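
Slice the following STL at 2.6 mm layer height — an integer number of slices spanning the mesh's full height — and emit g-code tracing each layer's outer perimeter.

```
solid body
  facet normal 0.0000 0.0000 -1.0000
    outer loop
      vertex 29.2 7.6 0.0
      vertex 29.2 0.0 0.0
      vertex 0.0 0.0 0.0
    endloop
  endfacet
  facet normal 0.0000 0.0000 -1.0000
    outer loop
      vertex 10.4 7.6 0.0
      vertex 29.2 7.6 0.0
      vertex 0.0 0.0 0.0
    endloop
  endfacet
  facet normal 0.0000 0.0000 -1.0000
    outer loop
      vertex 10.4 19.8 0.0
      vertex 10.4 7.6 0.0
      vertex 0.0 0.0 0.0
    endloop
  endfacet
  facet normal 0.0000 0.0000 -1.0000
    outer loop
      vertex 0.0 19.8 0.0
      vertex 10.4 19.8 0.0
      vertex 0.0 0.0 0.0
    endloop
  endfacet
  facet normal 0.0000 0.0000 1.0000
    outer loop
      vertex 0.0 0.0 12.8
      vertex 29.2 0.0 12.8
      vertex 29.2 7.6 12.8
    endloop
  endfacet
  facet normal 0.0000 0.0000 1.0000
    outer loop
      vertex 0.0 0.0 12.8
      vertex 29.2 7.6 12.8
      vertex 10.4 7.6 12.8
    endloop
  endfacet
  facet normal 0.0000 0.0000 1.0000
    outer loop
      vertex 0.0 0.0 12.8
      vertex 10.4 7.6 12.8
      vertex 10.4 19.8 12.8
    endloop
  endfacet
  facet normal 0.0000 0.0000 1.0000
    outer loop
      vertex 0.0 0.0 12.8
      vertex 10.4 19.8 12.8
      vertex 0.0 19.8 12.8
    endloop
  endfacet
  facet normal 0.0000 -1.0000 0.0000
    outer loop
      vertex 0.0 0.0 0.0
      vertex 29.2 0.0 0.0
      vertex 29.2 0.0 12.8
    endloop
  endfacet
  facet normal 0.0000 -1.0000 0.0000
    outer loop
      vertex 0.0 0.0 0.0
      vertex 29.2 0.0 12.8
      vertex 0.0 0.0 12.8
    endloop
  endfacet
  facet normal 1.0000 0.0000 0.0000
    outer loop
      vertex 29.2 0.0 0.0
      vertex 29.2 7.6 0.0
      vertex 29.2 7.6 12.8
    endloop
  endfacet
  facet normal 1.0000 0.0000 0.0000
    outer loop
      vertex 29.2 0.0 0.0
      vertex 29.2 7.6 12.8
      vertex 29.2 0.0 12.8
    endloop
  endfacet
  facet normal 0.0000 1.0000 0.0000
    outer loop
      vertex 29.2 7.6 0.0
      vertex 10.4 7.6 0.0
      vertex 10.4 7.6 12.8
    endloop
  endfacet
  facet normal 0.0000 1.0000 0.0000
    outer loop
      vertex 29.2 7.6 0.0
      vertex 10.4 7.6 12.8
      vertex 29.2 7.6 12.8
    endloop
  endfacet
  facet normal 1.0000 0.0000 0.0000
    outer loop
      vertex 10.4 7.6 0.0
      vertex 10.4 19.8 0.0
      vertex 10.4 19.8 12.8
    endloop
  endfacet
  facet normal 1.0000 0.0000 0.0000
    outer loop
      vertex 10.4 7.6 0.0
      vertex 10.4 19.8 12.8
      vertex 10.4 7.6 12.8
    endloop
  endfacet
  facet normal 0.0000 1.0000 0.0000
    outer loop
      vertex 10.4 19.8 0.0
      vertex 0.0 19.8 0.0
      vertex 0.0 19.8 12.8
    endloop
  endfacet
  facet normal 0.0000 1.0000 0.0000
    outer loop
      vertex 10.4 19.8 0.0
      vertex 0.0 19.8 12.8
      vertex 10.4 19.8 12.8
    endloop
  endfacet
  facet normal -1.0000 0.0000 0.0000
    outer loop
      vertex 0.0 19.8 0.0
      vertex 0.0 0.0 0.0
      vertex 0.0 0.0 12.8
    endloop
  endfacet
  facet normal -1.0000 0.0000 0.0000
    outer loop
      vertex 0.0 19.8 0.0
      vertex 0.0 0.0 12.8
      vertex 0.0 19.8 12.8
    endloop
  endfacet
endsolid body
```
; perimeter-only toolpath
G21 ; units = mm
G90 ; absolute positioning
G28 ; home
; layer 1
G0 Z2.6
G0 X0.0 Y0.0
G1 X29.2 Y0.0
G1 X29.2 Y7.6
G1 X10.4 Y7.6
G1 X10.4 Y19.8
G1 X0.0 Y19.8
G1 X0.0 Y0.0
; layer 2
G0 Z5.1
G0 X0.0 Y0.0
G1 X29.2 Y0.0
G1 X29.2 Y7.6
G1 X10.4 Y7.6
G1 X10.4 Y19.8
G1 X0.0 Y19.8
G1 X0.0 Y0.0
; layer 3
G0 Z7.7
G0 X0.0 Y0.0
G1 X29.2 Y0.0
G1 X29.2 Y7.6
G1 X10.4 Y7.6
G1 X10.4 Y19.8
G1 X0.0 Y19.8
G1 X0.0 Y0.0
; layer 4
G0 Z10.2
G0 X0.0 Y0.0
G1 X29.2 Y0.0
G1 X29.2 Y7.6
G1 X10.4 Y7.6
G1 X10.4 Y19.8
G1 X0.0 Y19.8
G1 X0.0 Y0.0
; layer 5
G0 Z12.8
G0 X0.0 Y0.0
G1 X29.2 Y0.0
G1 X29.2 Y7.6
G1 X10.4 Y7.6
G1 X10.4 Y19.8
G1 X0.0 Y19.8
G1 X0.0 Y0.0
M2 ; end

The solid is an L-shaped prism: outer 29.2 × 19.8 mm, arm thicknesses ≈ 7.6 mm (horizontal) and 10.4 mm (vertical), extruded 12.8 mm in z. Slicing at Δz = 2.6 mm — 5 equal slices spanning the solid's height, so layer i sits at z = i·h/5 — gives 5 non-empty perimeters. Each is a 6-segment closed polygon; G0 lifts to the layer z and rapids to the start vertex, then G1 traces the edges.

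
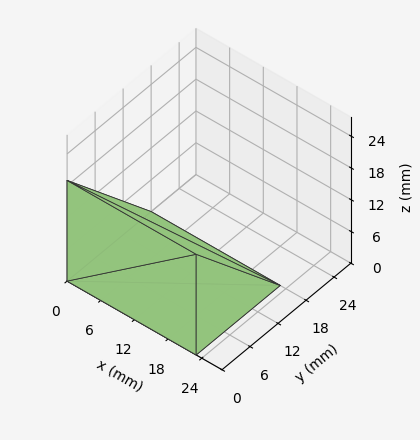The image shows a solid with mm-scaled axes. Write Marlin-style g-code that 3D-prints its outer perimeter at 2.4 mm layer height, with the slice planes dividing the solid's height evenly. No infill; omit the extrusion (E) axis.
Reading the render: the shape is a wedge (ramp): 23 × 18 mm base, rising to 19 mm along the y=0 edge and sloping linearly to z=0 at y=18 (dimensions read to the nearest mm from the axis ticks). For the g-code, the solid's height is divided into equal slices at the stated Δz and each level perimeter traced with G1 moves after a G0 lift.

; perimeter-only toolpath
G21 ; units = mm
G90 ; absolute positioning
G28 ; home
; layer 1
G0 Z2.4
G0 X0.0 Y0.0
G1 X23.0 Y0.0
G1 X23.0 Y15.8
G1 X0.0 Y15.8
G1 X0.0 Y0.0
; layer 2
G0 Z4.8
G0 X0.0 Y0.0
G1 X23.0 Y0.0
G1 X23.0 Y13.5
G1 X0.0 Y13.5
G1 X0.0 Y0.0
; layer 3
G0 Z7.1
G0 X0.0 Y0.0
G1 X23.0 Y0.0
G1 X23.0 Y11.2
G1 X0.0 Y11.2
G1 X0.0 Y0.0
; layer 4
G0 Z9.5
G0 X0.0 Y0.0
G1 X23.0 Y0.0
G1 X23.0 Y9.0
G1 X0.0 Y9.0
G1 X0.0 Y0.0
; layer 5
G0 Z11.9
G0 X0.0 Y0.0
G1 X23.0 Y0.0
G1 X23.0 Y6.8
G1 X0.0 Y6.8
G1 X0.0 Y0.0
; layer 6
G0 Z14.2
G0 X0.0 Y0.0
G1 X23.0 Y0.0
G1 X23.0 Y4.5
G1 X0.0 Y4.5
G1 X0.0 Y0.0
; layer 7
G0 Z16.6
G0 X0.0 Y0.0
G1 X23.0 Y0.0
G1 X23.0 Y2.2
G1 X0.0 Y2.2
G1 X0.0 Y0.0
M2 ; end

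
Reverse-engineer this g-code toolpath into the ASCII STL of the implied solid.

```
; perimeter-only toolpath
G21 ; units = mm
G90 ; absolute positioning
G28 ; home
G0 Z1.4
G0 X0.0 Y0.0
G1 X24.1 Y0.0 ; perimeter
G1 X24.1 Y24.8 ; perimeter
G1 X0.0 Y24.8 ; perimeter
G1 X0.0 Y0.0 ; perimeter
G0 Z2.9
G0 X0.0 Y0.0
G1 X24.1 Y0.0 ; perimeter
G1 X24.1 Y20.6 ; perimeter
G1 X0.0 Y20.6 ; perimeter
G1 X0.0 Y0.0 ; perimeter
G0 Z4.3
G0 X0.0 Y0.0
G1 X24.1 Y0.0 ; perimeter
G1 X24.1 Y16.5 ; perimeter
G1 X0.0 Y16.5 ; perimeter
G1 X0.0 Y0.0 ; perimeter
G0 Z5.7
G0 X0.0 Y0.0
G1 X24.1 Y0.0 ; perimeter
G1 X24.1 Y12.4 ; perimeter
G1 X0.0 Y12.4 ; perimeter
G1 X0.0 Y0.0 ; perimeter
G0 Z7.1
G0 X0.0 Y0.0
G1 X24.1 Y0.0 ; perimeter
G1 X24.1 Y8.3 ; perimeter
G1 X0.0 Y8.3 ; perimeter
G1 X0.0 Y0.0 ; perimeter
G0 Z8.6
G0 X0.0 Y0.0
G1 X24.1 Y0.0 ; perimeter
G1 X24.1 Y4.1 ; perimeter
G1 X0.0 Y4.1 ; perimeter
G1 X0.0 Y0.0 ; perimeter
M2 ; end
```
solid part
  facet normal 0.0000 0.0000 -1.0000
    outer loop
      vertex 24.1 28.9 0.0
      vertex 24.1 0.0 0.0
      vertex 0.0 0.0 0.0
    endloop
  endfacet
  facet normal 0.0000 0.0000 -1.0000
    outer loop
      vertex 0.0 28.9 0.0
      vertex 24.1 28.9 0.0
      vertex 0.0 0.0 0.0
    endloop
  endfacet
  facet normal 0.0000 -1.0000 0.0000
    outer loop
      vertex 0.0 0.0 0.0
      vertex 24.1 0.0 0.0
      vertex 24.1 0.0 10.0
    endloop
  endfacet
  facet normal 0.0000 -1.0000 0.0000
    outer loop
      vertex 0.0 0.0 0.0
      vertex 24.1 0.0 10.0
      vertex 0.0 0.0 10.0
    endloop
  endfacet
  facet normal 0.0000 0.3270 0.9450
    outer loop
      vertex 0.0 0.0 10.0
      vertex 24.1 0.0 10.0
      vertex 24.1 28.9 0.0
    endloop
  endfacet
  facet normal 0.0000 0.3270 0.9450
    outer loop
      vertex 0.0 0.0 10.0
      vertex 24.1 28.9 0.0
      vertex 0.0 28.9 0.0
    endloop
  endfacet
  facet normal -1.0000 0.0000 0.0000
    outer loop
      vertex 0.0 0.0 10.0
      vertex 0.0 28.9 0.0
      vertex 0.0 0.0 0.0
    endloop
  endfacet
  facet normal 1.0000 0.0000 0.0000
    outer loop
      vertex 24.1 0.0 0.0
      vertex 24.1 28.9 0.0
      vertex 24.1 0.0 10.0
    endloop
  endfacet
endsolid part

The G0 Z moves step by Δz≈1.4 mm. The G1 loops shrink linearly with z, so the solid tapers from its base footprint up to z≈10. Closing with a flat bottom cap and the tapered top and triangulating gives 8 facets — a wedge (ramp): 24.1 × 28.9 mm base, rising to 10 mm along the y=0 edge and sloping linearly to z=0 at y=28.9.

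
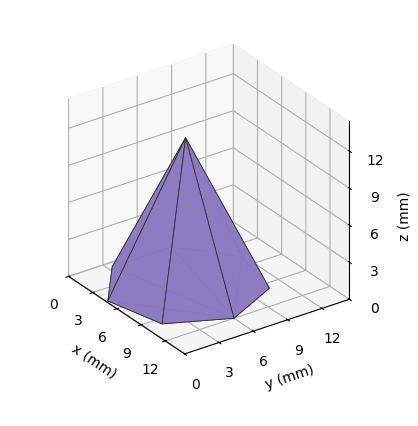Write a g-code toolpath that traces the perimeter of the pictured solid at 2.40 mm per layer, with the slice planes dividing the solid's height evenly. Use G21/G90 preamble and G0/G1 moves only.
Reading the render: the shape is a regular 7-sided pyramid, base circumscribed radius ≈ 6 mm, apex at z ≈ 12 mm (dimensions read to the nearest mm from the axis ticks). For the g-code, the solid's height is divided into equal slices at the stated Δz and each level perimeter traced with G1 moves after a G0 lift.

; perimeter-only toolpath
G21 ; units = mm
G90 ; absolute positioning
G28 ; home
; layer 1
G0 Z2.40
G0 X10.80 Y6.00
G1 X8.99 Y9.75
G1 X4.93 Y10.68
G1 X1.67 Y8.08
G1 X1.67 Y3.92
G1 X4.93 Y1.32
G1 X8.99 Y2.25
G1 X10.80 Y6.00
; layer 2
G0 Z4.80
G0 X9.60 Y6.00
G1 X8.24 Y8.81
G1 X5.20 Y9.51
G1 X2.75 Y7.56
G1 X2.75 Y4.44
G1 X5.20 Y2.49
G1 X8.24 Y3.19
G1 X9.60 Y6.00
; layer 3
G0 Z7.20
G0 X8.40 Y6.00
G1 X7.50 Y7.88
G1 X5.46 Y8.34
G1 X3.84 Y7.04
G1 X3.84 Y4.96
G1 X5.46 Y3.66
G1 X7.50 Y4.12
G1 X8.40 Y6.00
; layer 4
G0 Z9.60
G0 X7.20 Y6.00
G1 X6.75 Y6.94
G1 X5.73 Y7.17
G1 X4.92 Y6.52
G1 X4.92 Y5.48
G1 X5.73 Y4.83
G1 X6.75 Y5.06
G1 X7.20 Y6.00
M2 ; end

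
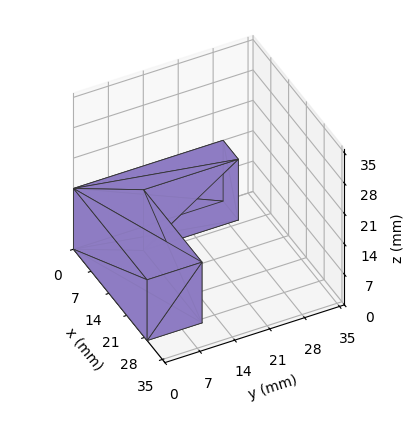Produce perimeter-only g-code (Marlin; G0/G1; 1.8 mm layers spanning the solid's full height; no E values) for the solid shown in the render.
Reading the render: the shape is an L-shaped prism: outer 29 × 30 mm, arm thicknesses ≈ 11 mm (horizontal) and 6 mm (vertical), extruded 14 mm in z (dimensions read to the nearest mm from the axis ticks). For the g-code, the solid's height is divided into equal slices at the stated Δz and each level perimeter traced with G1 moves after a G0 lift.

; perimeter-only toolpath
G21 ; units = mm
G90 ; absolute positioning
G28 ; home
; layer 1
G0 Z1.8
G0 X0.0 Y0.0
G1 X29.0 Y0.0
G1 X29.0 Y11.0
G1 X6.0 Y11.0
G1 X6.0 Y30.0
G1 X0.0 Y30.0
G1 X0.0 Y0.0
; layer 2
G0 Z3.5
G0 X0.0 Y0.0
G1 X29.0 Y0.0
G1 X29.0 Y11.0
G1 X6.0 Y11.0
G1 X6.0 Y30.0
G1 X0.0 Y30.0
G1 X0.0 Y0.0
; layer 3
G0 Z5.2
G0 X0.0 Y0.0
G1 X29.0 Y0.0
G1 X29.0 Y11.0
G1 X6.0 Y11.0
G1 X6.0 Y30.0
G1 X0.0 Y30.0
G1 X0.0 Y0.0
; layer 4
G0 Z7.0
G0 X0.0 Y0.0
G1 X29.0 Y0.0
G1 X29.0 Y11.0
G1 X6.0 Y11.0
G1 X6.0 Y30.0
G1 X0.0 Y30.0
G1 X0.0 Y0.0
; layer 5
G0 Z8.8
G0 X0.0 Y0.0
G1 X29.0 Y0.0
G1 X29.0 Y11.0
G1 X6.0 Y11.0
G1 X6.0 Y30.0
G1 X0.0 Y30.0
G1 X0.0 Y0.0
; layer 6
G0 Z10.5
G0 X0.0 Y0.0
G1 X29.0 Y0.0
G1 X29.0 Y11.0
G1 X6.0 Y11.0
G1 X6.0 Y30.0
G1 X0.0 Y30.0
G1 X0.0 Y0.0
; layer 7
G0 Z12.2
G0 X0.0 Y0.0
G1 X29.0 Y0.0
G1 X29.0 Y11.0
G1 X6.0 Y11.0
G1 X6.0 Y30.0
G1 X0.0 Y30.0
G1 X0.0 Y0.0
; layer 8
G0 Z14.0
G0 X0.0 Y0.0
G1 X29.0 Y0.0
G1 X29.0 Y11.0
G1 X6.0 Y11.0
G1 X6.0 Y30.0
G1 X0.0 Y30.0
G1 X0.0 Y0.0
M2 ; end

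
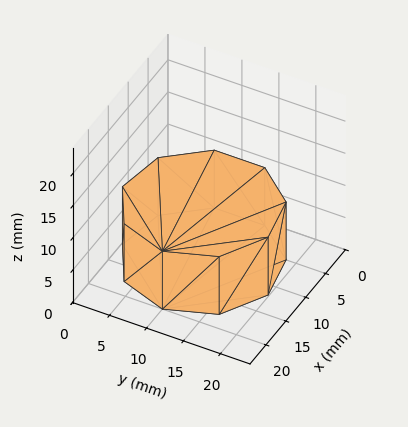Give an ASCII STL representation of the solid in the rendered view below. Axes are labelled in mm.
Reading the render: the shape is a regular 9-sided prism (a cylinder approximated with 9 flat sides), circumscribed radius ≈ 10 mm, height ≈ 9 mm (dimensions read to the nearest mm from the axis ticks). For the STL, each face is triangulated and given an outward normal.

solid part
  facet normal 0.0000 0.0000 -1.0000
    outer loop
      vertex 11.74 19.85 0.00
      vertex 17.66 16.43 0.00
      vertex 20.00 10.00 0.00
    endloop
  endfacet
  facet normal 0.0000 0.0000 -1.0000
    outer loop
      vertex 5.00 18.66 0.00
      vertex 11.74 19.85 0.00
      vertex 20.00 10.00 0.00
    endloop
  endfacet
  facet normal 0.0000 0.0000 -1.0000
    outer loop
      vertex 0.60 13.42 0.00
      vertex 5.00 18.66 0.00
      vertex 20.00 10.00 0.00
    endloop
  endfacet
  facet normal 0.0000 0.0000 -1.0000
    outer loop
      vertex 0.60 6.58 0.00
      vertex 0.60 13.42 0.00
      vertex 20.00 10.00 0.00
    endloop
  endfacet
  facet normal 0.0000 0.0000 -1.0000
    outer loop
      vertex 5.00 1.34 0.00
      vertex 0.60 6.58 0.00
      vertex 20.00 10.00 0.00
    endloop
  endfacet
  facet normal 0.0000 0.0000 -1.0000
    outer loop
      vertex 11.74 0.15 0.00
      vertex 5.00 1.34 0.00
      vertex 20.00 10.00 0.00
    endloop
  endfacet
  facet normal 0.0000 0.0000 -1.0000
    outer loop
      vertex 17.66 3.57 0.00
      vertex 11.74 0.15 0.00
      vertex 20.00 10.00 0.00
    endloop
  endfacet
  facet normal 0.0000 0.0000 1.0000
    outer loop
      vertex 20.00 10.00 9.00
      vertex 17.66 16.43 9.00
      vertex 11.74 19.85 9.00
    endloop
  endfacet
  facet normal 0.0000 0.0000 1.0000
    outer loop
      vertex 20.00 10.00 9.00
      vertex 11.74 19.85 9.00
      vertex 5.00 18.66 9.00
    endloop
  endfacet
  facet normal 0.0000 0.0000 1.0000
    outer loop
      vertex 20.00 10.00 9.00
      vertex 5.00 18.66 9.00
      vertex 0.60 13.42 9.00
    endloop
  endfacet
  facet normal 0.0000 0.0000 1.0000
    outer loop
      vertex 20.00 10.00 9.00
      vertex 0.60 13.42 9.00
      vertex 0.60 6.58 9.00
    endloop
  endfacet
  facet normal 0.0000 0.0000 1.0000
    outer loop
      vertex 20.00 10.00 9.00
      vertex 0.60 6.58 9.00
      vertex 5.00 1.34 9.00
    endloop
  endfacet
  facet normal 0.0000 0.0000 1.0000
    outer loop
      vertex 20.00 10.00 9.00
      vertex 5.00 1.34 9.00
      vertex 11.74 0.15 9.00
    endloop
  endfacet
  facet normal 0.0000 0.0000 1.0000
    outer loop
      vertex 20.00 10.00 9.00
      vertex 11.74 0.15 9.00
      vertex 17.66 3.57 9.00
    endloop
  endfacet
  facet normal 0.9397 0.3420 0.0000
    outer loop
      vertex 20.00 10.00 0.00
      vertex 17.66 16.43 0.00
      vertex 17.66 16.43 9.00
    endloop
  endfacet
  facet normal 0.9397 0.3420 0.0000
    outer loop
      vertex 20.00 10.00 0.00
      vertex 17.66 16.43 9.00
      vertex 20.00 10.00 9.00
    endloop
  endfacet
  facet normal 0.5002 0.8659 0.0000
    outer loop
      vertex 17.66 16.43 0.00
      vertex 11.74 19.85 0.00
      vertex 11.74 19.85 9.00
    endloop
  endfacet
  facet normal 0.5002 0.8659 0.0000
    outer loop
      vertex 17.66 16.43 0.00
      vertex 11.74 19.85 9.00
      vertex 17.66 16.43 9.00
    endloop
  endfacet
  facet normal -0.1739 0.9848 0.0000
    outer loop
      vertex 11.74 19.85 0.00
      vertex 5.00 18.66 0.00
      vertex 5.00 18.66 9.00
    endloop
  endfacet
  facet normal -0.1739 0.9848 0.0000
    outer loop
      vertex 11.74 19.85 0.00
      vertex 5.00 18.66 9.00
      vertex 11.74 19.85 9.00
    endloop
  endfacet
  facet normal -0.7658 0.6431 0.0000
    outer loop
      vertex 5.00 18.66 0.00
      vertex 0.60 13.42 0.00
      vertex 0.60 13.42 9.00
    endloop
  endfacet
  facet normal -0.7658 0.6431 0.0000
    outer loop
      vertex 5.00 18.66 0.00
      vertex 0.60 13.42 9.00
      vertex 5.00 18.66 9.00
    endloop
  endfacet
  facet normal -1.0000 0.0000 0.0000
    outer loop
      vertex 0.60 13.42 0.00
      vertex 0.60 6.58 0.00
      vertex 0.60 6.58 9.00
    endloop
  endfacet
  facet normal -1.0000 0.0000 0.0000
    outer loop
      vertex 0.60 13.42 0.00
      vertex 0.60 6.58 9.00
      vertex 0.60 13.42 9.00
    endloop
  endfacet
  facet normal -0.7658 -0.6431 0.0000
    outer loop
      vertex 0.60 6.58 0.00
      vertex 5.00 1.34 0.00
      vertex 5.00 1.34 9.00
    endloop
  endfacet
  facet normal -0.7658 -0.6431 0.0000
    outer loop
      vertex 0.60 6.58 0.00
      vertex 5.00 1.34 9.00
      vertex 0.60 6.58 9.00
    endloop
  endfacet
  facet normal -0.1739 -0.9848 0.0000
    outer loop
      vertex 5.00 1.34 0.00
      vertex 11.74 0.15 0.00
      vertex 11.74 0.15 9.00
    endloop
  endfacet
  facet normal -0.1739 -0.9848 0.0000
    outer loop
      vertex 5.00 1.34 0.00
      vertex 11.74 0.15 9.00
      vertex 5.00 1.34 9.00
    endloop
  endfacet
  facet normal 0.5002 -0.8659 0.0000
    outer loop
      vertex 11.74 0.15 0.00
      vertex 17.66 3.57 0.00
      vertex 17.66 3.57 9.00
    endloop
  endfacet
  facet normal 0.5002 -0.8659 0.0000
    outer loop
      vertex 11.74 0.15 0.00
      vertex 17.66 3.57 9.00
      vertex 11.74 0.15 9.00
    endloop
  endfacet
  facet normal 0.9397 -0.3420 0.0000
    outer loop
      vertex 17.66 3.57 0.00
      vertex 20.00 10.00 0.00
      vertex 20.00 10.00 9.00
    endloop
  endfacet
  facet normal 0.9397 -0.3420 0.0000
    outer loop
      vertex 17.66 3.57 0.00
      vertex 20.00 10.00 9.00
      vertex 17.66 3.57 9.00
    endloop
  endfacet
endsolid part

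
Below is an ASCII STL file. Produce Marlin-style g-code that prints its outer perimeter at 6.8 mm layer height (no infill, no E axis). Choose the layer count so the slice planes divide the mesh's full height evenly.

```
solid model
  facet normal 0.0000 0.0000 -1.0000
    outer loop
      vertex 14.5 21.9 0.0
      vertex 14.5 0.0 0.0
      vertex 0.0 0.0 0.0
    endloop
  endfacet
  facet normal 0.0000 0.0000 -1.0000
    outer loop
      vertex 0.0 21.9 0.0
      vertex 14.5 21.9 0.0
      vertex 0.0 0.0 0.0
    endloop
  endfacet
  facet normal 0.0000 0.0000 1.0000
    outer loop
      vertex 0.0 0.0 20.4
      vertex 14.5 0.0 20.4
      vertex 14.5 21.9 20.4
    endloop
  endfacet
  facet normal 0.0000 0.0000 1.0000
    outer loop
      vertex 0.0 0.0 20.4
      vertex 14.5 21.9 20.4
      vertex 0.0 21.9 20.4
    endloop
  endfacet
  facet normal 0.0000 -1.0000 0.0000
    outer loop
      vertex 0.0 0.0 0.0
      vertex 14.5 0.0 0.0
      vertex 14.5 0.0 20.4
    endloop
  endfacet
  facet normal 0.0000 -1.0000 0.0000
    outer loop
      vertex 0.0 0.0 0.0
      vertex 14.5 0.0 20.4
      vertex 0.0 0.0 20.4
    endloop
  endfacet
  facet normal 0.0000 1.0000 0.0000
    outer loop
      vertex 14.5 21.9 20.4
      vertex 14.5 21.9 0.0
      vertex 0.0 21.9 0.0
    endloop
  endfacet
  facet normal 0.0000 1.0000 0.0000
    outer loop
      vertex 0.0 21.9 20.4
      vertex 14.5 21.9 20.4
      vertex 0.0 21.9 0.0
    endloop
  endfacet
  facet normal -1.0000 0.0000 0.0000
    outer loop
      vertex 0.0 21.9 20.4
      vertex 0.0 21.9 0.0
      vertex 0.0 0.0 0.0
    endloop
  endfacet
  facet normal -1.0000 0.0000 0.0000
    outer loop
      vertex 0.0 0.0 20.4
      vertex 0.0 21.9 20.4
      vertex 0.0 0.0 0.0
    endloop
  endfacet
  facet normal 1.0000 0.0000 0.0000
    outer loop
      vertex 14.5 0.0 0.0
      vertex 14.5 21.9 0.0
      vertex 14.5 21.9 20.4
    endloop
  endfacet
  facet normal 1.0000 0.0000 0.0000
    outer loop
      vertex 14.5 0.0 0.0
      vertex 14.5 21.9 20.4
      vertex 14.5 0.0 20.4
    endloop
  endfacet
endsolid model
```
; perimeter-only toolpath
G21 ; units = mm
G90 ; absolute positioning
G28 ; home
; layer 1
G0 Z6.8
G0 X0.0 Y0.0
G1 X14.5 Y0.0
G1 X14.5 Y21.9
G1 X0.0 Y21.9
G1 X0.0 Y0.0
; layer 2
G0 Z13.6
G0 X0.0 Y0.0
G1 X14.5 Y0.0
G1 X14.5 Y21.9
G1 X0.0 Y21.9
G1 X0.0 Y0.0
; layer 3
G0 Z20.4
G0 X0.0 Y0.0
G1 X14.5 Y0.0
G1 X14.5 Y21.9
G1 X0.0 Y21.9
G1 X0.0 Y0.0
M2 ; end

The solid is a rectangular box, roughly 14.5 × 21.9 mm footprint and 20.4 mm tall. Slicing at Δz = 6.8 mm — 3 equal slices spanning the solid's height, so layer i sits at z = i·h/3 — gives 3 non-empty perimeters. Each is a 4-segment closed polygon; G0 lifts to the layer z and rapids to the start vertex, then G1 traces the edges.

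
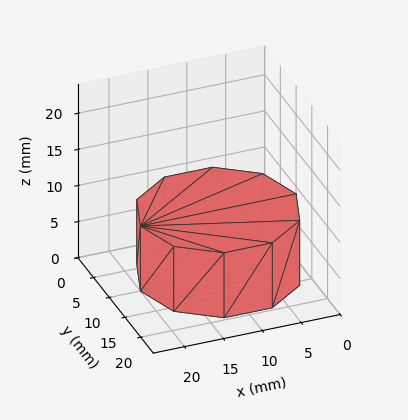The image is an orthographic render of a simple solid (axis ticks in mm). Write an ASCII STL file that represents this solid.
Reading the render: the shape is a regular 10-sided prism (a cylinder approximated with 10 flat sides), circumscribed radius ≈ 10 mm, height ≈ 9 mm (dimensions read to the nearest mm from the axis ticks). For the STL, each face is triangulated and given an outward normal.

solid part
  facet normal 0.0000 0.0000 -1.0000
    outer loop
      vertex 13.090 19.511 0.000
      vertex 18.090 15.878 0.000
      vertex 20.000 10.000 0.000
    endloop
  endfacet
  facet normal 0.0000 0.0000 -1.0000
    outer loop
      vertex 6.910 19.511 0.000
      vertex 13.090 19.511 0.000
      vertex 20.000 10.000 0.000
    endloop
  endfacet
  facet normal 0.0000 0.0000 -1.0000
    outer loop
      vertex 1.910 15.878 0.000
      vertex 6.910 19.511 0.000
      vertex 20.000 10.000 0.000
    endloop
  endfacet
  facet normal 0.0000 0.0000 -1.0000
    outer loop
      vertex 0.000 10.000 0.000
      vertex 1.910 15.878 0.000
      vertex 20.000 10.000 0.000
    endloop
  endfacet
  facet normal 0.0000 0.0000 -1.0000
    outer loop
      vertex 1.910 4.122 0.000
      vertex 0.000 10.000 0.000
      vertex 20.000 10.000 0.000
    endloop
  endfacet
  facet normal 0.0000 0.0000 -1.0000
    outer loop
      vertex 6.910 0.489 0.000
      vertex 1.910 4.122 0.000
      vertex 20.000 10.000 0.000
    endloop
  endfacet
  facet normal 0.0000 0.0000 -1.0000
    outer loop
      vertex 13.090 0.489 0.000
      vertex 6.910 0.489 0.000
      vertex 20.000 10.000 0.000
    endloop
  endfacet
  facet normal 0.0000 0.0000 -1.0000
    outer loop
      vertex 18.090 4.122 0.000
      vertex 13.090 0.489 0.000
      vertex 20.000 10.000 0.000
    endloop
  endfacet
  facet normal 0.0000 0.0000 1.0000
    outer loop
      vertex 20.000 10.000 9.000
      vertex 18.090 15.878 9.000
      vertex 13.090 19.511 9.000
    endloop
  endfacet
  facet normal 0.0000 0.0000 1.0000
    outer loop
      vertex 20.000 10.000 9.000
      vertex 13.090 19.511 9.000
      vertex 6.910 19.511 9.000
    endloop
  endfacet
  facet normal 0.0000 0.0000 1.0000
    outer loop
      vertex 20.000 10.000 9.000
      vertex 6.910 19.511 9.000
      vertex 1.910 15.878 9.000
    endloop
  endfacet
  facet normal 0.0000 0.0000 1.0000
    outer loop
      vertex 20.000 10.000 9.000
      vertex 1.910 15.878 9.000
      vertex 0.000 10.000 9.000
    endloop
  endfacet
  facet normal 0.0000 0.0000 1.0000
    outer loop
      vertex 20.000 10.000 9.000
      vertex 0.000 10.000 9.000
      vertex 1.910 4.122 9.000
    endloop
  endfacet
  facet normal 0.0000 0.0000 1.0000
    outer loop
      vertex 20.000 10.000 9.000
      vertex 1.910 4.122 9.000
      vertex 6.910 0.489 9.000
    endloop
  endfacet
  facet normal 0.0000 0.0000 1.0000
    outer loop
      vertex 20.000 10.000 9.000
      vertex 6.910 0.489 9.000
      vertex 13.090 0.489 9.000
    endloop
  endfacet
  facet normal 0.0000 0.0000 1.0000
    outer loop
      vertex 20.000 10.000 9.000
      vertex 13.090 0.489 9.000
      vertex 18.090 4.122 9.000
    endloop
  endfacet
  facet normal 0.9511 0.3090 0.0000
    outer loop
      vertex 20.000 10.000 0.000
      vertex 18.090 15.878 0.000
      vertex 18.090 15.878 9.000
    endloop
  endfacet
  facet normal 0.9511 0.3090 0.0000
    outer loop
      vertex 20.000 10.000 0.000
      vertex 18.090 15.878 9.000
      vertex 20.000 10.000 9.000
    endloop
  endfacet
  facet normal 0.5878 0.8090 0.0000
    outer loop
      vertex 18.090 15.878 0.000
      vertex 13.090 19.511 0.000
      vertex 13.090 19.511 9.000
    endloop
  endfacet
  facet normal 0.5878 0.8090 0.0000
    outer loop
      vertex 18.090 15.878 0.000
      vertex 13.090 19.511 9.000
      vertex 18.090 15.878 9.000
    endloop
  endfacet
  facet normal 0.0000 1.0000 0.0000
    outer loop
      vertex 13.090 19.511 0.000
      vertex 6.910 19.511 0.000
      vertex 6.910 19.511 9.000
    endloop
  endfacet
  facet normal 0.0000 1.0000 0.0000
    outer loop
      vertex 13.090 19.511 0.000
      vertex 6.910 19.511 9.000
      vertex 13.090 19.511 9.000
    endloop
  endfacet
  facet normal -0.5878 0.8090 0.0000
    outer loop
      vertex 6.910 19.511 0.000
      vertex 1.910 15.878 0.000
      vertex 1.910 15.878 9.000
    endloop
  endfacet
  facet normal -0.5878 0.8090 0.0000
    outer loop
      vertex 6.910 19.511 0.000
      vertex 1.910 15.878 9.000
      vertex 6.910 19.511 9.000
    endloop
  endfacet
  facet normal -0.9511 0.3090 0.0000
    outer loop
      vertex 1.910 15.878 0.000
      vertex 0.000 10.000 0.000
      vertex 0.000 10.000 9.000
    endloop
  endfacet
  facet normal -0.9511 0.3090 0.0000
    outer loop
      vertex 1.910 15.878 0.000
      vertex 0.000 10.000 9.000
      vertex 1.910 15.878 9.000
    endloop
  endfacet
  facet normal -0.9511 -0.3090 0.0000
    outer loop
      vertex 0.000 10.000 0.000
      vertex 1.910 4.122 0.000
      vertex 1.910 4.122 9.000
    endloop
  endfacet
  facet normal -0.9511 -0.3090 0.0000
    outer loop
      vertex 0.000 10.000 0.000
      vertex 1.910 4.122 9.000
      vertex 0.000 10.000 9.000
    endloop
  endfacet
  facet normal -0.5878 -0.8090 0.0000
    outer loop
      vertex 1.910 4.122 0.000
      vertex 6.910 0.489 0.000
      vertex 6.910 0.489 9.000
    endloop
  endfacet
  facet normal -0.5878 -0.8090 0.0000
    outer loop
      vertex 1.910 4.122 0.000
      vertex 6.910 0.489 9.000
      vertex 1.910 4.122 9.000
    endloop
  endfacet
  facet normal 0.0000 -1.0000 0.0000
    outer loop
      vertex 6.910 0.489 0.000
      vertex 13.090 0.489 0.000
      vertex 13.090 0.489 9.000
    endloop
  endfacet
  facet normal 0.0000 -1.0000 0.0000
    outer loop
      vertex 6.910 0.489 0.000
      vertex 13.090 0.489 9.000
      vertex 6.910 0.489 9.000
    endloop
  endfacet
  facet normal 0.5878 -0.8090 0.0000
    outer loop
      vertex 13.090 0.489 0.000
      vertex 18.090 4.122 0.000
      vertex 18.090 4.122 9.000
    endloop
  endfacet
  facet normal 0.5878 -0.8090 0.0000
    outer loop
      vertex 13.090 0.489 0.000
      vertex 18.090 4.122 9.000
      vertex 13.090 0.489 9.000
    endloop
  endfacet
  facet normal 0.9511 -0.3090 0.0000
    outer loop
      vertex 18.090 4.122 0.000
      vertex 20.000 10.000 0.000
      vertex 20.000 10.000 9.000
    endloop
  endfacet
  facet normal 0.9511 -0.3090 0.0000
    outer loop
      vertex 18.090 4.122 0.000
      vertex 20.000 10.000 9.000
      vertex 18.090 4.122 9.000
    endloop
  endfacet
endsolid part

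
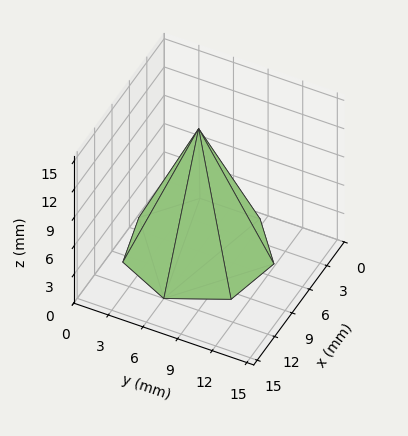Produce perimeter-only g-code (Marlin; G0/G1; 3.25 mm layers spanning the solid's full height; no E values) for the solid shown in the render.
Reading the render: the shape is a regular 7-sided pyramid, base circumscribed radius ≈ 6 mm, apex at z ≈ 13 mm (dimensions read to the nearest mm from the axis ticks). For the g-code, the solid's height is divided into equal slices at the stated Δz and each level perimeter traced with G1 moves after a G0 lift.

; perimeter-only toolpath
G21 ; units = mm
G90 ; absolute positioning
G28 ; home
; layer 1
G0 Z3.25
G0 X10.50 Y6.00
G1 X8.80 Y9.52
G1 X5.00 Y10.39
G1 X1.94 Y7.95
G1 X1.94 Y4.05
G1 X5.00 Y1.61
G1 X8.80 Y2.48
G1 X10.50 Y6.00
; layer 2
G0 Z6.50
G0 X9.00 Y6.00
G1 X7.87 Y8.34
G1 X5.33 Y8.93
G1 X3.29 Y7.30
G1 X3.29 Y4.70
G1 X5.33 Y3.08
G1 X7.87 Y3.66
G1 X9.00 Y6.00
; layer 3
G0 Z9.75
G0 X7.50 Y6.00
G1 X6.94 Y7.17
G1 X5.67 Y7.46
G1 X4.65 Y6.65
G1 X4.65 Y5.35
G1 X5.67 Y4.54
G1 X6.94 Y4.83
G1 X7.50 Y6.00
M2 ; end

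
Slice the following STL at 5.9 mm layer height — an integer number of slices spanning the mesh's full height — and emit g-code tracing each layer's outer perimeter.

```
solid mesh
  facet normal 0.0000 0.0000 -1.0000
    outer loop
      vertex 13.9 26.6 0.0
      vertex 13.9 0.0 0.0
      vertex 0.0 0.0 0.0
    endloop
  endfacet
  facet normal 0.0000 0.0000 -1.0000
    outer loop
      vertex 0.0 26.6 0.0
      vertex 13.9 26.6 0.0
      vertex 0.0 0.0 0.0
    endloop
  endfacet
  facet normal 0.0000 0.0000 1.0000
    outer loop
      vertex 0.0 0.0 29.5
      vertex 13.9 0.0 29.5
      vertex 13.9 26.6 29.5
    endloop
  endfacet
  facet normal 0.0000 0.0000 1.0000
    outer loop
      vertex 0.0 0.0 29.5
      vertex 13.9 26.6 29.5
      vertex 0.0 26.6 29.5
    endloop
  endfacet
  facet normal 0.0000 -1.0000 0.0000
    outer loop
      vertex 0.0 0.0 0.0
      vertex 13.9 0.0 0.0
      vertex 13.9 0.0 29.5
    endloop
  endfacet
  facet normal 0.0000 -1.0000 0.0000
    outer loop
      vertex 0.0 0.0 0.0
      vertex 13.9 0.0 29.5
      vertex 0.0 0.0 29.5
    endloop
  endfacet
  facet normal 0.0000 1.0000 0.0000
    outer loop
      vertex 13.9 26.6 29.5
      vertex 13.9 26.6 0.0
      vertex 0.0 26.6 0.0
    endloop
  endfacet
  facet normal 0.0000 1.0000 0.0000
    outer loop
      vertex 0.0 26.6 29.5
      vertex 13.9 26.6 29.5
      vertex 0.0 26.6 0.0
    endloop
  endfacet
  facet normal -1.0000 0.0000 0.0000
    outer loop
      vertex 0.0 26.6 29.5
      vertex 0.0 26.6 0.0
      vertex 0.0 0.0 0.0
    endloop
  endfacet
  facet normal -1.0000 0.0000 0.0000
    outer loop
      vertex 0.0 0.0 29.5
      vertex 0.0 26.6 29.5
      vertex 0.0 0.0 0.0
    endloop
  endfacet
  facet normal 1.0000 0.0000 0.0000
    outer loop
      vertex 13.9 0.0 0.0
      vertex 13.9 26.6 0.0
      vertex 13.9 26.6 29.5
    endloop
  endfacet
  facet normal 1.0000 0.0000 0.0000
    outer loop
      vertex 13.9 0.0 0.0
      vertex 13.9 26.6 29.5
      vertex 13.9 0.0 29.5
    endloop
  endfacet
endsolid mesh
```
; perimeter-only toolpath
G21 ; units = mm
G90 ; absolute positioning
G28 ; home
; layer 1
G0 Z5.9
G0 X0.0 Y0.0
G1 X13.9 Y0.0
G1 X13.9 Y26.6
G1 X0.0 Y26.6
G1 X0.0 Y0.0
; layer 2
G0 Z11.8
G0 X0.0 Y0.0
G1 X13.9 Y0.0
G1 X13.9 Y26.6
G1 X0.0 Y26.6
G1 X0.0 Y0.0
; layer 3
G0 Z17.7
G0 X0.0 Y0.0
G1 X13.9 Y0.0
G1 X13.9 Y26.6
G1 X0.0 Y26.6
G1 X0.0 Y0.0
; layer 4
G0 Z23.6
G0 X0.0 Y0.0
G1 X13.9 Y0.0
G1 X13.9 Y26.6
G1 X0.0 Y26.6
G1 X0.0 Y0.0
; layer 5
G0 Z29.5
G0 X0.0 Y0.0
G1 X13.9 Y0.0
G1 X13.9 Y26.6
G1 X0.0 Y26.6
G1 X0.0 Y0.0
M2 ; end

The solid is a rectangular box, roughly 13.9 × 26.6 mm footprint and 29.5 mm tall. Slicing at Δz = 5.9 mm — 5 equal slices spanning the solid's height, so layer i sits at z = i·h/5 — gives 5 non-empty perimeters. Each is a 4-segment closed polygon; G0 lifts to the layer z and rapids to the start vertex, then G1 traces the edges.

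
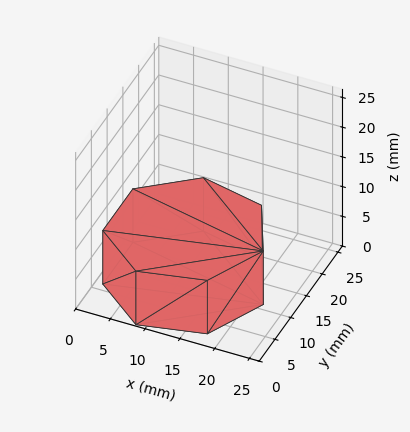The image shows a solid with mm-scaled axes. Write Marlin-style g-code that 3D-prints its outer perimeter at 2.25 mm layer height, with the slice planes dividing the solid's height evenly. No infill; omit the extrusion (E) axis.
Reading the render: the shape is a regular 7-sided prism (a cylinder approximated with 7 flat sides), circumscribed radius ≈ 11 mm, height ≈ 9 mm (dimensions read to the nearest mm from the axis ticks). For the g-code, the solid's height is divided into equal slices at the stated Δz and each level perimeter traced with G1 moves after a G0 lift.

; perimeter-only toolpath
G21 ; units = mm
G90 ; absolute positioning
G28 ; home
; layer 1
G0 Z2.25
G0 X22.00 Y11.00
G1 X17.86 Y19.60
G1 X8.55 Y21.72
G1 X1.09 Y15.77
G1 X1.09 Y6.23
G1 X8.55 Y0.28
G1 X17.86 Y2.40
G1 X22.00 Y11.00
; layer 2
G0 Z4.50
G0 X22.00 Y11.00
G1 X17.86 Y19.60
G1 X8.55 Y21.72
G1 X1.09 Y15.77
G1 X1.09 Y6.23
G1 X8.55 Y0.28
G1 X17.86 Y2.40
G1 X22.00 Y11.00
; layer 3
G0 Z6.75
G0 X22.00 Y11.00
G1 X17.86 Y19.60
G1 X8.55 Y21.72
G1 X1.09 Y15.77
G1 X1.09 Y6.23
G1 X8.55 Y0.28
G1 X17.86 Y2.40
G1 X22.00 Y11.00
; layer 4
G0 Z9.00
G0 X22.00 Y11.00
G1 X17.86 Y19.60
G1 X8.55 Y21.72
G1 X1.09 Y15.77
G1 X1.09 Y6.23
G1 X8.55 Y0.28
G1 X17.86 Y2.40
G1 X22.00 Y11.00
M2 ; end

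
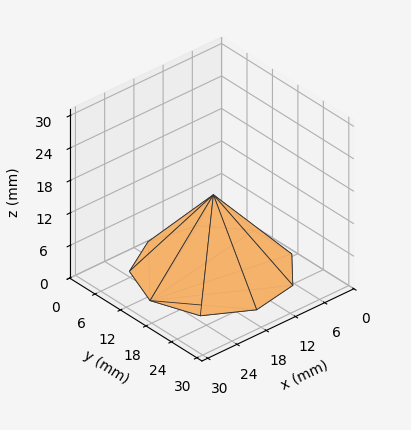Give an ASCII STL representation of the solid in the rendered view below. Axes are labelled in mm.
Reading the render: the shape is a regular 9-sided pyramid, base circumscribed radius ≈ 13 mm, apex at z ≈ 14 mm (dimensions read to the nearest mm from the axis ticks). For the STL, each face is triangulated and given an outward normal.

solid part
  facet normal 0.0000 0.0000 -1.0000
    outer loop
      vertex 15.26 25.80 0.00
      vertex 22.96 21.36 0.00
      vertex 26.00 13.00 0.00
    endloop
  endfacet
  facet normal 0.0000 0.0000 -1.0000
    outer loop
      vertex 6.50 24.26 0.00
      vertex 15.26 25.80 0.00
      vertex 26.00 13.00 0.00
    endloop
  endfacet
  facet normal 0.0000 0.0000 -1.0000
    outer loop
      vertex 0.78 17.45 0.00
      vertex 6.50 24.26 0.00
      vertex 26.00 13.00 0.00
    endloop
  endfacet
  facet normal 0.0000 0.0000 -1.0000
    outer loop
      vertex 0.78 8.55 0.00
      vertex 0.78 17.45 0.00
      vertex 26.00 13.00 0.00
    endloop
  endfacet
  facet normal 0.0000 0.0000 -1.0000
    outer loop
      vertex 6.50 1.74 0.00
      vertex 0.78 8.55 0.00
      vertex 26.00 13.00 0.00
    endloop
  endfacet
  facet normal 0.0000 0.0000 -1.0000
    outer loop
      vertex 15.26 0.20 0.00
      vertex 6.50 1.74 0.00
      vertex 26.00 13.00 0.00
    endloop
  endfacet
  facet normal 0.0000 0.0000 -1.0000
    outer loop
      vertex 22.96 4.64 0.00
      vertex 15.26 0.20 0.00
      vertex 26.00 13.00 0.00
    endloop
  endfacet
  facet normal 0.7081 0.2575 0.6575
    outer loop
      vertex 26.00 13.00 0.00
      vertex 22.96 21.36 0.00
      vertex 13.00 13.00 14.00
    endloop
  endfacet
  facet normal 0.3764 0.6527 0.6575
    outer loop
      vertex 22.96 21.36 0.00
      vertex 15.26 25.80 0.00
      vertex 13.00 13.00 14.00
    endloop
  endfacet
  facet normal -0.1305 0.7421 0.6574
    outer loop
      vertex 15.26 25.80 0.00
      vertex 6.50 24.26 0.00
      vertex 13.00 13.00 14.00
    endloop
  endfacet
  facet normal -0.5769 0.4846 0.6576
    outer loop
      vertex 6.50 24.26 0.00
      vertex 0.78 17.45 0.00
      vertex 13.00 13.00 14.00
    endloop
  endfacet
  facet normal -0.7534 0.0000 0.6576
    outer loop
      vertex 0.78 17.45 0.00
      vertex 0.78 8.55 0.00
      vertex 13.00 13.00 14.00
    endloop
  endfacet
  facet normal -0.5769 -0.4846 0.6576
    outer loop
      vertex 0.78 8.55 0.00
      vertex 6.50 1.74 0.00
      vertex 13.00 13.00 14.00
    endloop
  endfacet
  facet normal -0.1305 -0.7421 0.6574
    outer loop
      vertex 6.50 1.74 0.00
      vertex 15.26 0.20 0.00
      vertex 13.00 13.00 14.00
    endloop
  endfacet
  facet normal 0.3764 -0.6527 0.6575
    outer loop
      vertex 15.26 0.20 0.00
      vertex 22.96 4.64 0.00
      vertex 13.00 13.00 14.00
    endloop
  endfacet
  facet normal 0.7081 -0.2575 0.6575
    outer loop
      vertex 22.96 4.64 0.00
      vertex 26.00 13.00 0.00
      vertex 13.00 13.00 14.00
    endloop
  endfacet
endsolid part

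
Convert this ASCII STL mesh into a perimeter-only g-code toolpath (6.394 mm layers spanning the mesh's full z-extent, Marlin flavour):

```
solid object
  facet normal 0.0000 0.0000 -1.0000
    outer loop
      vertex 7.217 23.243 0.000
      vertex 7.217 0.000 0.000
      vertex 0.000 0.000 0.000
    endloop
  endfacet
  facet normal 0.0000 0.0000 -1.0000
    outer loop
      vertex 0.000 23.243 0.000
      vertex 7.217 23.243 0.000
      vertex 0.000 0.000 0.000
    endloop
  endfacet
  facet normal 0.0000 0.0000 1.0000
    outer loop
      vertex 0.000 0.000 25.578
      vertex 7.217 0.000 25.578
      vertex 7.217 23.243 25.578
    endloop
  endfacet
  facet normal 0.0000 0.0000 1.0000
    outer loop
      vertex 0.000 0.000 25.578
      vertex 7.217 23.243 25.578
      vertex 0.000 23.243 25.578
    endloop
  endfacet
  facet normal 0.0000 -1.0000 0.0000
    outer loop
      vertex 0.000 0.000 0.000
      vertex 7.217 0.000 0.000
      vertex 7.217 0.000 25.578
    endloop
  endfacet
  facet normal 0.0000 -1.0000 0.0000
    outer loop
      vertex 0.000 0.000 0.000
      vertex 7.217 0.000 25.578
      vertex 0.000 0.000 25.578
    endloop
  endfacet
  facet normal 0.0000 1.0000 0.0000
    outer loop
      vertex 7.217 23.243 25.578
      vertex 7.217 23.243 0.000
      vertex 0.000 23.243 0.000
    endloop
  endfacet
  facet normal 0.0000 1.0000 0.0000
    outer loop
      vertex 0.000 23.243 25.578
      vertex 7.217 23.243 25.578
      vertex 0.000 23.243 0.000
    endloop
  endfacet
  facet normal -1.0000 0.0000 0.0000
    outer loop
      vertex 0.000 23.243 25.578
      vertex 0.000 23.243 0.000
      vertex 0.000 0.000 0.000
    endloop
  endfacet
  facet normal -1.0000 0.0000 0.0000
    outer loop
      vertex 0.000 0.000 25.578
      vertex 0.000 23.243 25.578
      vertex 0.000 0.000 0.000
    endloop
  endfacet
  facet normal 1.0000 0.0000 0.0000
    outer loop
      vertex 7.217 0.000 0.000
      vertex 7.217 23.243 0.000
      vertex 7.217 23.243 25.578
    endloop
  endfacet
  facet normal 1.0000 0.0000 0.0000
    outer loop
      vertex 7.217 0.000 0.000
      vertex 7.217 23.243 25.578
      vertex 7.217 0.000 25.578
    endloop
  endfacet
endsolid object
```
; perimeter-only toolpath
G21 ; units = mm
G90 ; absolute positioning
G28 ; home
; layer 1
G0 Z6.394
G0 X0.000 Y0.000
G1 X7.217 Y0.000
G1 X7.217 Y23.243
G1 X0.000 Y23.243
G1 X0.000 Y0.000
; layer 2
G0 Z12.789
G0 X0.000 Y0.000
G1 X7.217 Y0.000
G1 X7.217 Y23.243
G1 X0.000 Y23.243
G1 X0.000 Y0.000
; layer 3
G0 Z19.183
G0 X0.000 Y0.000
G1 X7.217 Y0.000
G1 X7.217 Y23.243
G1 X0.000 Y23.243
G1 X0.000 Y0.000
; layer 4
G0 Z25.578
G0 X0.000 Y0.000
G1 X7.217 Y0.000
G1 X7.217 Y23.243
G1 X0.000 Y23.243
G1 X0.000 Y0.000
M2 ; end

The solid is a rectangular box, roughly 7.22 × 23.2 mm footprint and 25.6 mm tall. Slicing at Δz = 6.394 mm — 4 equal slices spanning the solid's height, so layer i sits at z = i·h/4 — gives 4 non-empty perimeters. Each is a 4-segment closed polygon; G0 lifts to the layer z and rapids to the start vertex, then G1 traces the edges.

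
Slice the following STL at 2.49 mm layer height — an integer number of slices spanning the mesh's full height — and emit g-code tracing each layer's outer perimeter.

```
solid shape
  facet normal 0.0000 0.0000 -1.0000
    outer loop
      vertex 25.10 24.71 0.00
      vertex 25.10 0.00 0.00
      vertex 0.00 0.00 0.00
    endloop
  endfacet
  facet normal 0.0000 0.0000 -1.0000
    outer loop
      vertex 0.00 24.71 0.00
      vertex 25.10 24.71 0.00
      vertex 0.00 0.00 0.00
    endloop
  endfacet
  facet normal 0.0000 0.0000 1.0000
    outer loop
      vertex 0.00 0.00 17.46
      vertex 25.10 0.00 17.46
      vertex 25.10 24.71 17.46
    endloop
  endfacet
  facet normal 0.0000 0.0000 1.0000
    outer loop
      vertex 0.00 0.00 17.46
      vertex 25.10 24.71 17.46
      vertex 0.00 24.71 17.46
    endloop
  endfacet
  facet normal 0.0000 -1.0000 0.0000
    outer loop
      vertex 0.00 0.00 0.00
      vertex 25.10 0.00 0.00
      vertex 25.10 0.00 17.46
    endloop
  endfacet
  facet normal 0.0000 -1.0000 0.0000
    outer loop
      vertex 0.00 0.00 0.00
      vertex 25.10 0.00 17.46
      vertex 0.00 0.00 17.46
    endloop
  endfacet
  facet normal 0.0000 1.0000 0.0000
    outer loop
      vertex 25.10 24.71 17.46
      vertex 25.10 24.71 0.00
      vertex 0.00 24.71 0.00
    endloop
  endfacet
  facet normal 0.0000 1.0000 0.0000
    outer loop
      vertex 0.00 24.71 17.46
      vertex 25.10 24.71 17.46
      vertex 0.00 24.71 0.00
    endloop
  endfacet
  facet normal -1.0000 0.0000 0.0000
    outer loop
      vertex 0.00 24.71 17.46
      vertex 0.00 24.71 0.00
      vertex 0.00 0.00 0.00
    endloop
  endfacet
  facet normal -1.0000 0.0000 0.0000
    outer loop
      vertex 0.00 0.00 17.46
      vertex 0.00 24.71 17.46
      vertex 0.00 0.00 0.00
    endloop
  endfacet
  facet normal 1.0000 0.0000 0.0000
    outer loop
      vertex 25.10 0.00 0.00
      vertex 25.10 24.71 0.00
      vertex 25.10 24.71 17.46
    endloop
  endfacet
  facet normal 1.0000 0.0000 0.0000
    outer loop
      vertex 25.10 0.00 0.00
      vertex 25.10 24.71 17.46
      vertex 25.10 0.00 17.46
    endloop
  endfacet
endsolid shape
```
; perimeter-only toolpath
G21 ; units = mm
G90 ; absolute positioning
G28 ; home
; layer 1
G0 Z2.49
G0 X0.00 Y0.00
G1 X25.10 Y0.00
G1 X25.10 Y24.71
G1 X0.00 Y24.71
G1 X0.00 Y0.00
; layer 2
G0 Z4.99
G0 X0.00 Y0.00
G1 X25.10 Y0.00
G1 X25.10 Y24.71
G1 X0.00 Y24.71
G1 X0.00 Y0.00
; layer 3
G0 Z7.48
G0 X0.00 Y0.00
G1 X25.10 Y0.00
G1 X25.10 Y24.71
G1 X0.00 Y24.71
G1 X0.00 Y0.00
; layer 4
G0 Z9.98
G0 X0.00 Y0.00
G1 X25.10 Y0.00
G1 X25.10 Y24.71
G1 X0.00 Y24.71
G1 X0.00 Y0.00
; layer 5
G0 Z12.47
G0 X0.00 Y0.00
G1 X25.10 Y0.00
G1 X25.10 Y24.71
G1 X0.00 Y24.71
G1 X0.00 Y0.00
; layer 6
G0 Z14.97
G0 X0.00 Y0.00
G1 X25.10 Y0.00
G1 X25.10 Y24.71
G1 X0.00 Y24.71
G1 X0.00 Y0.00
; layer 7
G0 Z17.46
G0 X0.00 Y0.00
G1 X25.10 Y0.00
G1 X25.10 Y24.71
G1 X0.00 Y24.71
G1 X0.00 Y0.00
M2 ; end

The solid is a rectangular box, roughly 25.1 × 24.7 mm footprint and 17.5 mm tall. Slicing at Δz = 2.49 mm — 7 equal slices spanning the solid's height, so layer i sits at z = i·h/7 — gives 7 non-empty perimeters. Each is a 4-segment closed polygon; G0 lifts to the layer z and rapids to the start vertex, then G1 traces the edges.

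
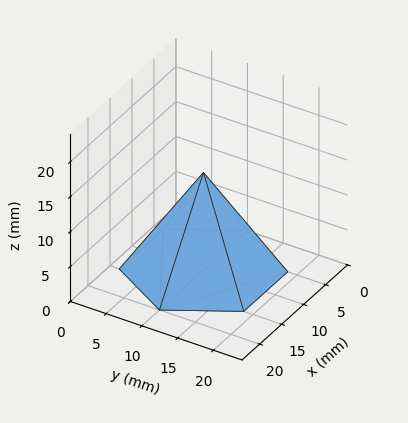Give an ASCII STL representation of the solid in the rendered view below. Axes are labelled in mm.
Reading the render: the shape is a regular 6-sided pyramid, base circumscribed radius ≈ 10 mm, apex at z ≈ 14 mm (dimensions read to the nearest mm from the axis ticks). For the STL, each face is triangulated and given an outward normal.

solid part
  facet normal 0.0000 0.0000 -1.0000
    outer loop
      vertex 5.0 18.7 0.0
      vertex 15.0 18.7 0.0
      vertex 20.0 10.0 0.0
    endloop
  endfacet
  facet normal 0.0000 0.0000 -1.0000
    outer loop
      vertex 0.0 10.0 0.0
      vertex 5.0 18.7 0.0
      vertex 20.0 10.0 0.0
    endloop
  endfacet
  facet normal 0.0000 0.0000 -1.0000
    outer loop
      vertex 5.0 1.3 0.0
      vertex 0.0 10.0 0.0
      vertex 20.0 10.0 0.0
    endloop
  endfacet
  facet normal 0.0000 0.0000 -1.0000
    outer loop
      vertex 15.0 1.3 0.0
      vertex 5.0 1.3 0.0
      vertex 20.0 10.0 0.0
    endloop
  endfacet
  facet normal 0.7371 0.4236 0.5265
    outer loop
      vertex 20.0 10.0 0.0
      vertex 15.0 18.7 0.0
      vertex 10.0 10.0 14.0
    endloop
  endfacet
  facet normal 0.0000 0.8494 0.5278
    outer loop
      vertex 15.0 18.7 0.0
      vertex 5.0 18.7 0.0
      vertex 10.0 10.0 14.0
    endloop
  endfacet
  facet normal -0.7371 0.4236 0.5265
    outer loop
      vertex 5.0 18.7 0.0
      vertex 0.0 10.0 0.0
      vertex 10.0 10.0 14.0
    endloop
  endfacet
  facet normal -0.7371 -0.4236 0.5265
    outer loop
      vertex 0.0 10.0 0.0
      vertex 5.0 1.3 0.0
      vertex 10.0 10.0 14.0
    endloop
  endfacet
  facet normal 0.0000 -0.8494 0.5278
    outer loop
      vertex 5.0 1.3 0.0
      vertex 15.0 1.3 0.0
      vertex 10.0 10.0 14.0
    endloop
  endfacet
  facet normal 0.7371 -0.4236 0.5265
    outer loop
      vertex 15.0 1.3 0.0
      vertex 20.0 10.0 0.0
      vertex 10.0 10.0 14.0
    endloop
  endfacet
endsolid part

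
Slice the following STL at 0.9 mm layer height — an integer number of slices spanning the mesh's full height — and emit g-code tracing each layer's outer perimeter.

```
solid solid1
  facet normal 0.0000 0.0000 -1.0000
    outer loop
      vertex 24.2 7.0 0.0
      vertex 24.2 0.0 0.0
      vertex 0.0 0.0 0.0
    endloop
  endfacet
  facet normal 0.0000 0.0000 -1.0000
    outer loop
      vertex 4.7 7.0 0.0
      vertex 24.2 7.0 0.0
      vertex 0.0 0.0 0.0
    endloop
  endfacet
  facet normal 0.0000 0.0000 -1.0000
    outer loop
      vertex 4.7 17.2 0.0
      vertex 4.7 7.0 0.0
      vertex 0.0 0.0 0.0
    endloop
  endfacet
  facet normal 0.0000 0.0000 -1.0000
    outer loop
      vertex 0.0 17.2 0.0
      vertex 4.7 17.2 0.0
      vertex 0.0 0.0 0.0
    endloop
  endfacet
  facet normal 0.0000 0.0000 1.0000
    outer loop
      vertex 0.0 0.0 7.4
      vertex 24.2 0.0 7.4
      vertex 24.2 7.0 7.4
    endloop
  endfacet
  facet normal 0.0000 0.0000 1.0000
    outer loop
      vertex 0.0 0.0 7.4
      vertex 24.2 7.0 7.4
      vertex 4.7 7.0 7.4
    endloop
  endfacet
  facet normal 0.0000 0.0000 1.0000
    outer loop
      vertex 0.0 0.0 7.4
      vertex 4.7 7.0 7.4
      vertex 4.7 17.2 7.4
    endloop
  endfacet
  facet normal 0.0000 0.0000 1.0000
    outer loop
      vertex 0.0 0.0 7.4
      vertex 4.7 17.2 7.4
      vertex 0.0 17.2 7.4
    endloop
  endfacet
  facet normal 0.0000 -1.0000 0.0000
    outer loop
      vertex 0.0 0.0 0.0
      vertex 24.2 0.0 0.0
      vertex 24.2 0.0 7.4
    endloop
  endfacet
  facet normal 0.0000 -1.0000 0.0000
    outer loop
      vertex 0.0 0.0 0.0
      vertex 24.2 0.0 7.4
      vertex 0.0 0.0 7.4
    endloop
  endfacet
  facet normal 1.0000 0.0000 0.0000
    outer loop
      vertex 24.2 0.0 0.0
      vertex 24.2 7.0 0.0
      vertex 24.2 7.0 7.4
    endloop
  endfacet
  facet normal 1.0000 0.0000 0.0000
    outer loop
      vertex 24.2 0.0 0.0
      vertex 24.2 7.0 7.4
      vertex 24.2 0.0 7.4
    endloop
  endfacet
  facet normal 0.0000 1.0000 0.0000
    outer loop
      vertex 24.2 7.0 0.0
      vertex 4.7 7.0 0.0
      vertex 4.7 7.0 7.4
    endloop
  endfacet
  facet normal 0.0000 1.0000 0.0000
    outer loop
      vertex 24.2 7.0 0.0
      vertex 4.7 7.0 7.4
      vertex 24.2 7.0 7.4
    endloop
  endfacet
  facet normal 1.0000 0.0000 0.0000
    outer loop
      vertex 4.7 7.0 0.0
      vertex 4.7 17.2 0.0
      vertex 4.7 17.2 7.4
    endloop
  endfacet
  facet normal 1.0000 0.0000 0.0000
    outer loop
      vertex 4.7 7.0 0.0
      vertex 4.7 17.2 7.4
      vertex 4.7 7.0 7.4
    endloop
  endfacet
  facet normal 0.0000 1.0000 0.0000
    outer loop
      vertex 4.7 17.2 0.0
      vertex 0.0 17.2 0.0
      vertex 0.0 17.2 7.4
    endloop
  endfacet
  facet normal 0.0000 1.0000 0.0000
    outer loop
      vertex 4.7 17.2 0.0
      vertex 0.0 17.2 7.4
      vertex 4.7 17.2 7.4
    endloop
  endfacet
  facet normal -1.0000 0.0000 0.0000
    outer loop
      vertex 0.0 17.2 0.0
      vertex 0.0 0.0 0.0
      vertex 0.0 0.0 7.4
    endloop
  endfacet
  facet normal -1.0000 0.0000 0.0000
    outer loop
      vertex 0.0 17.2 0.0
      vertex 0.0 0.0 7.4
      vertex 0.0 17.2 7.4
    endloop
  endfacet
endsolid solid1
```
; perimeter-only toolpath
G21 ; units = mm
G90 ; absolute positioning
G28 ; home
; layer 1
G0 Z0.9
G0 X0.0 Y0.0
G1 X24.2 Y0.0
G1 X24.2 Y7.0
G1 X4.7 Y7.0
G1 X4.7 Y17.2
G1 X0.0 Y17.2
G1 X0.0 Y0.0
; layer 2
G0 Z1.9
G0 X0.0 Y0.0
G1 X24.2 Y0.0
G1 X24.2 Y7.0
G1 X4.7 Y7.0
G1 X4.7 Y17.2
G1 X0.0 Y17.2
G1 X0.0 Y0.0
; layer 3
G0 Z2.8
G0 X0.0 Y0.0
G1 X24.2 Y0.0
G1 X24.2 Y7.0
G1 X4.7 Y7.0
G1 X4.7 Y17.2
G1 X0.0 Y17.2
G1 X0.0 Y0.0
; layer 4
G0 Z3.7
G0 X0.0 Y0.0
G1 X24.2 Y0.0
G1 X24.2 Y7.0
G1 X4.7 Y7.0
G1 X4.7 Y17.2
G1 X0.0 Y17.2
G1 X0.0 Y0.0
; layer 5
G0 Z4.6
G0 X0.0 Y0.0
G1 X24.2 Y0.0
G1 X24.2 Y7.0
G1 X4.7 Y7.0
G1 X4.7 Y17.2
G1 X0.0 Y17.2
G1 X0.0 Y0.0
; layer 6
G0 Z5.6
G0 X0.0 Y0.0
G1 X24.2 Y0.0
G1 X24.2 Y7.0
G1 X4.7 Y7.0
G1 X4.7 Y17.2
G1 X0.0 Y17.2
G1 X0.0 Y0.0
; layer 7
G0 Z6.5
G0 X0.0 Y0.0
G1 X24.2 Y0.0
G1 X24.2 Y7.0
G1 X4.7 Y7.0
G1 X4.7 Y17.2
G1 X0.0 Y17.2
G1 X0.0 Y0.0
; layer 8
G0 Z7.4
G0 X0.0 Y0.0
G1 X24.2 Y0.0
G1 X24.2 Y7.0
G1 X4.7 Y7.0
G1 X4.7 Y17.2
G1 X0.0 Y17.2
G1 X0.0 Y0.0
M2 ; end

The solid is an L-shaped prism: outer 24.2 × 17.2 mm, arm thicknesses ≈ 7 mm (horizontal) and 4.7 mm (vertical), extruded 7.4 mm in z. Slicing at Δz = 0.9 mm — 8 equal slices spanning the solid's height, so layer i sits at z = i·h/8 — gives 8 non-empty perimeters. Each is a 6-segment closed polygon; G0 lifts to the layer z and rapids to the start vertex, then G1 traces the edges.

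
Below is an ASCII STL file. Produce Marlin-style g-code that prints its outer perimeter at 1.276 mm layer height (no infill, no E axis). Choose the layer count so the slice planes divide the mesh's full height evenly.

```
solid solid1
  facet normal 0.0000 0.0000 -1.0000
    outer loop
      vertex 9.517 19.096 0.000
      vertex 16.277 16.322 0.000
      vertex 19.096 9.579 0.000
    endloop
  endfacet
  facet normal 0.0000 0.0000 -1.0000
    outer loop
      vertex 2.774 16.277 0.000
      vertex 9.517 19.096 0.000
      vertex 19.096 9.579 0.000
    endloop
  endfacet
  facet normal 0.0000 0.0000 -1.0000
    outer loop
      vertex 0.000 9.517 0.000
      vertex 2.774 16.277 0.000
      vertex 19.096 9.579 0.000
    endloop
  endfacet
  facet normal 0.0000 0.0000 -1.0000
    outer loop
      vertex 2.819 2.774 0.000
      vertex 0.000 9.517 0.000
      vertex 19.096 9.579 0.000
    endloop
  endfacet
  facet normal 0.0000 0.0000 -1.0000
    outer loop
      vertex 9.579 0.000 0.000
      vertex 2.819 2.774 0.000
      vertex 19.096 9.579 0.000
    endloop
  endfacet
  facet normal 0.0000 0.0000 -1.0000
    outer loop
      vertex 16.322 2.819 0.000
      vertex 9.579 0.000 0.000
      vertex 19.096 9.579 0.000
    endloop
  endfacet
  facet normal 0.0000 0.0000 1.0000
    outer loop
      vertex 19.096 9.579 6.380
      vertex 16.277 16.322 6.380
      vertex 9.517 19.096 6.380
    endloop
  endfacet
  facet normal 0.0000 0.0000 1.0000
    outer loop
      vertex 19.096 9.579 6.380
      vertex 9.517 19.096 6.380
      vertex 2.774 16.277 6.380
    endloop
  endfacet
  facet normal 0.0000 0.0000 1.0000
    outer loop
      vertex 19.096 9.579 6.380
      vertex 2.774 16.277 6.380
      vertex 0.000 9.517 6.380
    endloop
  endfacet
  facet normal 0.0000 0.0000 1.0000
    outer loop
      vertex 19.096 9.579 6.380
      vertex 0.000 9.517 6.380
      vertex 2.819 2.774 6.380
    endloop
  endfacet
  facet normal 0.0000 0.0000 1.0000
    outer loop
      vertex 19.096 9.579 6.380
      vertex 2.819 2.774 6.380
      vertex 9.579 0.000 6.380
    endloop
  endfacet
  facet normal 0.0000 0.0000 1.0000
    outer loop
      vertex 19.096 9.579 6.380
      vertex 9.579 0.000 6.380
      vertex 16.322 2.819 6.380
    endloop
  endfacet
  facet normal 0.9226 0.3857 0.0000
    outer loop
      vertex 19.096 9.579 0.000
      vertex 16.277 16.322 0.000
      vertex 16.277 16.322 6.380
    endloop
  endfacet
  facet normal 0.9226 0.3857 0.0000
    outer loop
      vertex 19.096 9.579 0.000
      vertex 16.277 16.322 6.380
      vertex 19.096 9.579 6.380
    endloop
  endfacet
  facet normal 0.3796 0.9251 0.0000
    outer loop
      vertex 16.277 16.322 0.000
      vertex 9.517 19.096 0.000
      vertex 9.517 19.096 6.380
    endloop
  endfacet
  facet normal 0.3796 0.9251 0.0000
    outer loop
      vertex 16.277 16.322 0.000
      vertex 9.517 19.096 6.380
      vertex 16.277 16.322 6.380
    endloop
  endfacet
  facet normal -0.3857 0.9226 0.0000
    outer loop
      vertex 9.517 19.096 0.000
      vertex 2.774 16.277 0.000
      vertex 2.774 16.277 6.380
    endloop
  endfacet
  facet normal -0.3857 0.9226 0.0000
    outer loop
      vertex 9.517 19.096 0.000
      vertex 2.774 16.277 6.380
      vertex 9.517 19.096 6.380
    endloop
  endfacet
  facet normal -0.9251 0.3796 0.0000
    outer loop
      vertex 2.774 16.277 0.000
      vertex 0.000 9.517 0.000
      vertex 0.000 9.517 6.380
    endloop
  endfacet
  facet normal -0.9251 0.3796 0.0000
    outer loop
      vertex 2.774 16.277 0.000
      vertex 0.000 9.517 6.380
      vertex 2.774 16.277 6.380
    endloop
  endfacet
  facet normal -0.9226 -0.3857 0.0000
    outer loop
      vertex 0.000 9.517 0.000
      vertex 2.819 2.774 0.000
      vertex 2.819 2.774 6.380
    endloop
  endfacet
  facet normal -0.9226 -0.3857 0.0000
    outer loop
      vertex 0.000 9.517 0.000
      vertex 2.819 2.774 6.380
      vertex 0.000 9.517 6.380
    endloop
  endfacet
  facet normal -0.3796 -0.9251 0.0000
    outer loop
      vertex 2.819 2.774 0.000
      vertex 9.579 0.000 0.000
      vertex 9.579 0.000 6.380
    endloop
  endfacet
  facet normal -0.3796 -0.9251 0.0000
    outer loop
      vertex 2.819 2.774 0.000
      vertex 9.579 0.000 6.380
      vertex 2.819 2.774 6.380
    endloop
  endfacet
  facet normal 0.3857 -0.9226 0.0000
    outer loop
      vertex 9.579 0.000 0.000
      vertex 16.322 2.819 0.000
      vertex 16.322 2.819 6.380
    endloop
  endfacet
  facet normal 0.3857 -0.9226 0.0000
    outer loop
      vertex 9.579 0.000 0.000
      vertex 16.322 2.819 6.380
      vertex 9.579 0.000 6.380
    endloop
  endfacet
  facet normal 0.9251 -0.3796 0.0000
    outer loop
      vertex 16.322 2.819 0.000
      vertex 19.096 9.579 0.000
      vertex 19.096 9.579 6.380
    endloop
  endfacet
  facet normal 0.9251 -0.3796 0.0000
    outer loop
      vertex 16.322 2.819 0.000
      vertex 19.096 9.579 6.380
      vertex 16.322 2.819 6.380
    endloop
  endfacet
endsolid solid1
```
; perimeter-only toolpath
G21 ; units = mm
G90 ; absolute positioning
G28 ; home
; layer 1
G0 Z1.276
G0 X19.096 Y9.579
G1 X16.277 Y16.322
G1 X9.517 Y19.096
G1 X2.774 Y16.277
G1 X0.000 Y9.517
G1 X2.819 Y2.774
G1 X9.579 Y0.000
G1 X16.322 Y2.819
G1 X19.096 Y9.579
; layer 2
G0 Z2.552
G0 X19.096 Y9.579
G1 X16.277 Y16.322
G1 X9.517 Y19.096
G1 X2.774 Y16.277
G1 X0.000 Y9.517
G1 X2.819 Y2.774
G1 X9.579 Y0.000
G1 X16.322 Y2.819
G1 X19.096 Y9.579
; layer 3
G0 Z3.828
G0 X19.096 Y9.579
G1 X16.277 Y16.322
G1 X9.517 Y19.096
G1 X2.774 Y16.277
G1 X0.000 Y9.517
G1 X2.819 Y2.774
G1 X9.579 Y0.000
G1 X16.322 Y2.819
G1 X19.096 Y9.579
; layer 4
G0 Z5.104
G0 X19.096 Y9.579
G1 X16.277 Y16.322
G1 X9.517 Y19.096
G1 X2.774 Y16.277
G1 X0.000 Y9.517
G1 X2.819 Y2.774
G1 X9.579 Y0.000
G1 X16.322 Y2.819
G1 X19.096 Y9.579
; layer 5
G0 Z6.380
G0 X19.096 Y9.579
G1 X16.277 Y16.322
G1 X9.517 Y19.096
G1 X2.774 Y16.277
G1 X0.000 Y9.517
G1 X2.819 Y2.774
G1 X9.579 Y0.000
G1 X16.322 Y2.819
G1 X19.096 Y9.579
M2 ; end

The solid is a regular 8-sided prism (a cylinder approximated with 8 flat sides), circumscribed radius ≈ 9.55 mm, height ≈ 6.38 mm. Slicing at Δz = 1.276 mm — 5 equal slices spanning the solid's height, so layer i sits at z = i·h/5 — gives 5 non-empty perimeters. Each is a 8-segment closed polygon; G0 lifts to the layer z and rapids to the start vertex, then G1 traces the edges.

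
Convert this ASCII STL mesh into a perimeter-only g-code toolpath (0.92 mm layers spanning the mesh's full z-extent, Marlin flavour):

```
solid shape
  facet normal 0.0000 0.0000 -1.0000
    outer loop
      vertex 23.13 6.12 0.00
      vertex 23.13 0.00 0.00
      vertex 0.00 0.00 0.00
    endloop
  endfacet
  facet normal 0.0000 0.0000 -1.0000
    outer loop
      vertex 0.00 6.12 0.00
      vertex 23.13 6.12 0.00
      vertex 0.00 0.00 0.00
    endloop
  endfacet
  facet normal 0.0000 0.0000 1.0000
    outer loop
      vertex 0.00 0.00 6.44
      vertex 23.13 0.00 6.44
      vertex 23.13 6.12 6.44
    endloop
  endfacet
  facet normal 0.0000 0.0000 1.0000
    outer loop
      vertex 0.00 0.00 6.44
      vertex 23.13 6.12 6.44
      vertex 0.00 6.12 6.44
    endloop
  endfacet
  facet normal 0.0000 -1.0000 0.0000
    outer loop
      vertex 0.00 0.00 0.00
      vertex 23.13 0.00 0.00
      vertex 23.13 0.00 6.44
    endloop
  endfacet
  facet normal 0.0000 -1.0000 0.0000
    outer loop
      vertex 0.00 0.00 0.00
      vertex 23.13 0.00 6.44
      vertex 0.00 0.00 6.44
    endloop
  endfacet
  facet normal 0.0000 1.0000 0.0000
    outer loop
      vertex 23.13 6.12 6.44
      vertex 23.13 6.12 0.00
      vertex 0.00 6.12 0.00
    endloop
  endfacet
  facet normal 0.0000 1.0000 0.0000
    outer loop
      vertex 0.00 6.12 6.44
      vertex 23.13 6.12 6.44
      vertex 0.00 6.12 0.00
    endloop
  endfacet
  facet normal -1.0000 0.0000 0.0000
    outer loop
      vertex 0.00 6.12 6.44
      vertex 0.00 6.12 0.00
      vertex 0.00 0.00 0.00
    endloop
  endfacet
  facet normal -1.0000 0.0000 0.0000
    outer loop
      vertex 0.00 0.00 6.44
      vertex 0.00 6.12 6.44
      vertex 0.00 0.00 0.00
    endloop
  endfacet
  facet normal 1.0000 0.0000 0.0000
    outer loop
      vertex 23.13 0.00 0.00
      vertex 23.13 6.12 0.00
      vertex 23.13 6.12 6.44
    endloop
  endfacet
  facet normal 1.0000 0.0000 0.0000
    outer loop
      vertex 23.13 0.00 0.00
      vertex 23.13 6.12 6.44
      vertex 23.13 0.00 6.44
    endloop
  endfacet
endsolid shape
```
; perimeter-only toolpath
G21 ; units = mm
G90 ; absolute positioning
G28 ; home
; layer 1
G0 Z0.92
G0 X0.00 Y0.00
G1 X23.13 Y0.00
G1 X23.13 Y6.12
G1 X0.00 Y6.12
G1 X0.00 Y0.00
; layer 2
G0 Z1.84
G0 X0.00 Y0.00
G1 X23.13 Y0.00
G1 X23.13 Y6.12
G1 X0.00 Y6.12
G1 X0.00 Y0.00
; layer 3
G0 Z2.76
G0 X0.00 Y0.00
G1 X23.13 Y0.00
G1 X23.13 Y6.12
G1 X0.00 Y6.12
G1 X0.00 Y0.00
; layer 4
G0 Z3.68
G0 X0.00 Y0.00
G1 X23.13 Y0.00
G1 X23.13 Y6.12
G1 X0.00 Y6.12
G1 X0.00 Y0.00
; layer 5
G0 Z4.60
G0 X0.00 Y0.00
G1 X23.13 Y0.00
G1 X23.13 Y6.12
G1 X0.00 Y6.12
G1 X0.00 Y0.00
; layer 6
G0 Z5.52
G0 X0.00 Y0.00
G1 X23.13 Y0.00
G1 X23.13 Y6.12
G1 X0.00 Y6.12
G1 X0.00 Y0.00
; layer 7
G0 Z6.44
G0 X0.00 Y0.00
G1 X23.13 Y0.00
G1 X23.13 Y6.12
G1 X0.00 Y6.12
G1 X0.00 Y0.00
M2 ; end

The solid is a rectangular box, roughly 23.1 × 6.12 mm footprint and 6.44 mm tall. Slicing at Δz = 0.92 mm — 7 equal slices spanning the solid's height, so layer i sits at z = i·h/7 — gives 7 non-empty perimeters. Each is a 4-segment closed polygon; G0 lifts to the layer z and rapids to the start vertex, then G1 traces the edges.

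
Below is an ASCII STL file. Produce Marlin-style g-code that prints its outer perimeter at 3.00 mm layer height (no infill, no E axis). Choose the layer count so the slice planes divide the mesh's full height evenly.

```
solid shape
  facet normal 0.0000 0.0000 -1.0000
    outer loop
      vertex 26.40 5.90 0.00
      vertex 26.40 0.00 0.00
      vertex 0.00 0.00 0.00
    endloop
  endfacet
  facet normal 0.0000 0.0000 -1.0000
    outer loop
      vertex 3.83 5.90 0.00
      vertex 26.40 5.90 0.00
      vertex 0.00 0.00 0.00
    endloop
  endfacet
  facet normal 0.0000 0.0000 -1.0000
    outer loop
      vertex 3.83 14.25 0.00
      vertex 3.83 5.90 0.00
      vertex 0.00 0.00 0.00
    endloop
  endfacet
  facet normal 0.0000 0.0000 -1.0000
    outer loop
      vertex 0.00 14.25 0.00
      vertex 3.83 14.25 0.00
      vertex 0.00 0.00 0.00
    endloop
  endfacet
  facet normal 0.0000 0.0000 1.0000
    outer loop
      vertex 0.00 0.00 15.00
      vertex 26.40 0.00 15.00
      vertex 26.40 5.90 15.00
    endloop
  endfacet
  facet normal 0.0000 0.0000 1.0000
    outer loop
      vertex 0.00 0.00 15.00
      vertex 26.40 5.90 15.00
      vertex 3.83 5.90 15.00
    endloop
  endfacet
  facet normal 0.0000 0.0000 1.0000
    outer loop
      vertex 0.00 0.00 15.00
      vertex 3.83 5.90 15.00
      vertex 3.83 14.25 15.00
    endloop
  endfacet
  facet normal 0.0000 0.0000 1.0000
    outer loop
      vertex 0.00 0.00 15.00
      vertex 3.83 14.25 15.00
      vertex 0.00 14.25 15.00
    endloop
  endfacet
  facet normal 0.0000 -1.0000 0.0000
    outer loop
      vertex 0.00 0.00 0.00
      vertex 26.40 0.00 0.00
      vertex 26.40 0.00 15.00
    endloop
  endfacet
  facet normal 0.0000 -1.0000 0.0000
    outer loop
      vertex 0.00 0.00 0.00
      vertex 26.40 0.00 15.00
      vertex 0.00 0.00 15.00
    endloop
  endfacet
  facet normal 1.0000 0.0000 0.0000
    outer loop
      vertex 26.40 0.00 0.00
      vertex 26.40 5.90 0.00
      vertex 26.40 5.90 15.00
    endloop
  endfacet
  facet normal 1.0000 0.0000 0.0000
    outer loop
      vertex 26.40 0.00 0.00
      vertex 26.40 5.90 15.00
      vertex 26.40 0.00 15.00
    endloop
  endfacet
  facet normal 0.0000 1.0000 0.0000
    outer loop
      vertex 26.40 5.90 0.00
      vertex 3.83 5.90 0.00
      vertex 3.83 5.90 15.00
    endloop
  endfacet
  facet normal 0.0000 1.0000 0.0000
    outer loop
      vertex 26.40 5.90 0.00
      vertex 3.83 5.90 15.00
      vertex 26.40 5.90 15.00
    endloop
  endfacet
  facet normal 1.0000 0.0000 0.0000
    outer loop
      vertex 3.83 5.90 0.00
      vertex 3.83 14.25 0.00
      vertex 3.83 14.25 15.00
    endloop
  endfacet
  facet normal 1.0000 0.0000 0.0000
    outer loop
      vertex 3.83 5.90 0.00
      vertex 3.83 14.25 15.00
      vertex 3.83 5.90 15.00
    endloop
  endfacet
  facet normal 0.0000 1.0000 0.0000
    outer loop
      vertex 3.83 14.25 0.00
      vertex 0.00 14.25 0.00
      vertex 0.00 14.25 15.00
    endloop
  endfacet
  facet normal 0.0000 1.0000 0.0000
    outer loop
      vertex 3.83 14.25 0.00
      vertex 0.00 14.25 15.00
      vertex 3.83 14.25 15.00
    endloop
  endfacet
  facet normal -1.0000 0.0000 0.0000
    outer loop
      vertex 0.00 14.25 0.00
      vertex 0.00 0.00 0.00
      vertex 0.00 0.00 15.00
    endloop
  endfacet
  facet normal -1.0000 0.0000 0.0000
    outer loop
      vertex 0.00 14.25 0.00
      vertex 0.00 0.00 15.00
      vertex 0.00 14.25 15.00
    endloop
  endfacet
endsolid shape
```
; perimeter-only toolpath
G21 ; units = mm
G90 ; absolute positioning
G28 ; home
; layer 1
G0 Z3.00
G0 X0.00 Y0.00
G1 X26.40 Y0.00
G1 X26.40 Y5.90
G1 X3.83 Y5.90
G1 X3.83 Y14.25
G1 X0.00 Y14.25
G1 X0.00 Y0.00
; layer 2
G0 Z6.00
G0 X0.00 Y0.00
G1 X26.40 Y0.00
G1 X26.40 Y5.90
G1 X3.83 Y5.90
G1 X3.83 Y14.25
G1 X0.00 Y14.25
G1 X0.00 Y0.00
; layer 3
G0 Z9.00
G0 X0.00 Y0.00
G1 X26.40 Y0.00
G1 X26.40 Y5.90
G1 X3.83 Y5.90
G1 X3.83 Y14.25
G1 X0.00 Y14.25
G1 X0.00 Y0.00
; layer 4
G0 Z12.00
G0 X0.00 Y0.00
G1 X26.40 Y0.00
G1 X26.40 Y5.90
G1 X3.83 Y5.90
G1 X3.83 Y14.25
G1 X0.00 Y14.25
G1 X0.00 Y0.00
; layer 5
G0 Z15.00
G0 X0.00 Y0.00
G1 X26.40 Y0.00
G1 X26.40 Y5.90
G1 X3.83 Y5.90
G1 X3.83 Y14.25
G1 X0.00 Y14.25
G1 X0.00 Y0.00
M2 ; end

The solid is an L-shaped prism: outer 26.4 × 14.2 mm, arm thicknesses ≈ 5.9 mm (horizontal) and 3.83 mm (vertical), extruded 15 mm in z. Slicing at Δz = 3.00 mm — 5 equal slices spanning the solid's height, so layer i sits at z = i·h/5 — gives 5 non-empty perimeters. Each is a 6-segment closed polygon; G0 lifts to the layer z and rapids to the start vertex, then G1 traces the edges.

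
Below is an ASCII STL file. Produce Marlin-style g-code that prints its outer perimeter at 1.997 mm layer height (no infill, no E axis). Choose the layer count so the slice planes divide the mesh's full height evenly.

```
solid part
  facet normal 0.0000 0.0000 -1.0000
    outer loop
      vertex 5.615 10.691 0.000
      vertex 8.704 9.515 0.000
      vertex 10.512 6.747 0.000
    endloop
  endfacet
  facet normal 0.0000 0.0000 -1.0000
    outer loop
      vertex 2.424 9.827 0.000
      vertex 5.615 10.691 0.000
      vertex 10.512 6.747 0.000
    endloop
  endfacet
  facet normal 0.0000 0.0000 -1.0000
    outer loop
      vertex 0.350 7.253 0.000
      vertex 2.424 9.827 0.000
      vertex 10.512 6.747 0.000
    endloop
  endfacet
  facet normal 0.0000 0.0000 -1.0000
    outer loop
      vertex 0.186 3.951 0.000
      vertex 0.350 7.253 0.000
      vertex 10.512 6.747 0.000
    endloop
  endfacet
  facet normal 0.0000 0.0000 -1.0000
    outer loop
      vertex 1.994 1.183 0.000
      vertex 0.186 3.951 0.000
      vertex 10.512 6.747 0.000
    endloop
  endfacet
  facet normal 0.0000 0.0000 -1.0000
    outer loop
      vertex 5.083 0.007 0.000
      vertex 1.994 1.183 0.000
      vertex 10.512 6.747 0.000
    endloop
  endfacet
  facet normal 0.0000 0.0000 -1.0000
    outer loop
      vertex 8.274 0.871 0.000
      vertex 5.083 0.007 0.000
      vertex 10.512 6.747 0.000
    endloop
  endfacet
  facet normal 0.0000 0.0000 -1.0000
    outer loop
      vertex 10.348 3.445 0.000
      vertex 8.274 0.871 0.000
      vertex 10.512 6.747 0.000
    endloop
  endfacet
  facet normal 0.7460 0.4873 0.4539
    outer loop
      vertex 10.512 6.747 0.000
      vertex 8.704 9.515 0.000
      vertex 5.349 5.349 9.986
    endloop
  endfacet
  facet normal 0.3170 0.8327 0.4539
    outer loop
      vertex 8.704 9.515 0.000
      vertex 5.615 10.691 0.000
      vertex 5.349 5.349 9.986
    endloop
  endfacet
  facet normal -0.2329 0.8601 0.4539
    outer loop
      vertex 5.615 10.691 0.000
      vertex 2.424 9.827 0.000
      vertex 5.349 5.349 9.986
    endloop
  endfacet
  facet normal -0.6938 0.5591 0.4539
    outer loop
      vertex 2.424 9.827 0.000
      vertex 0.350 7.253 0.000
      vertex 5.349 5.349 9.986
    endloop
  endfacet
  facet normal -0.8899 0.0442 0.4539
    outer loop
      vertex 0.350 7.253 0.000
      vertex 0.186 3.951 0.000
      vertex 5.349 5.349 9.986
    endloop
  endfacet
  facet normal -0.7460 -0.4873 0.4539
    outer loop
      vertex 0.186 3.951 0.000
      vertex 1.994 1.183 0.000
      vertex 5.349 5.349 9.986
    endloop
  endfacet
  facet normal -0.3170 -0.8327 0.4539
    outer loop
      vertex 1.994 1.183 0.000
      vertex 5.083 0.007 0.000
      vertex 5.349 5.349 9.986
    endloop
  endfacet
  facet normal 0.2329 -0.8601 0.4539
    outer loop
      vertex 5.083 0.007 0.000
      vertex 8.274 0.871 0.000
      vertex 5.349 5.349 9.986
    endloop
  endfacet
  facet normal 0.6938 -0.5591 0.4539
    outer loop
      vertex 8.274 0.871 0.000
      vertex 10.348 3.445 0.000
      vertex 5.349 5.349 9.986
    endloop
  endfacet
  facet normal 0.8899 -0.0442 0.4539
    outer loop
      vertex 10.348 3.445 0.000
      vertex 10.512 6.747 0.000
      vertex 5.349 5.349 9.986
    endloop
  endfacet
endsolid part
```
; perimeter-only toolpath
G21 ; units = mm
G90 ; absolute positioning
G28 ; home
; layer 1
G0 Z1.997
G0 X9.479 Y6.467
G1 X8.033 Y8.682
G1 X5.562 Y9.623
G1 X3.009 Y8.931
G1 X1.350 Y6.872
G1 X1.219 Y4.231
G1 X2.665 Y2.016
G1 X5.136 Y1.075
G1 X7.689 Y1.767
G1 X9.348 Y3.826
G1 X9.479 Y6.467
; layer 2
G0 Z3.994
G0 X8.447 Y6.188
G1 X7.362 Y7.849
G1 X5.509 Y8.554
G1 X3.594 Y8.036
G1 X2.350 Y6.491
G1 X2.251 Y4.510
G1 X3.336 Y2.849
G1 X5.189 Y2.144
G1 X7.104 Y2.662
G1 X8.348 Y4.207
G1 X8.447 Y6.188
; layer 3
G0 Z5.992
G0 X7.414 Y5.908
G1 X6.691 Y7.015
G1 X5.455 Y7.486
G1 X4.179 Y7.140
G1 X3.349 Y6.111
G1 X3.284 Y4.790
G1 X4.007 Y3.683
G1 X5.243 Y3.212
G1 X6.519 Y3.558
G1 X7.349 Y4.587
G1 X7.414 Y5.908
; layer 4
G0 Z7.989
G0 X6.382 Y5.629
G1 X6.020 Y6.182
G1 X5.402 Y6.417
G1 X4.764 Y6.245
G1 X4.349 Y5.730
G1 X4.316 Y5.069
G1 X4.678 Y4.516
G1 X5.296 Y4.281
G1 X5.934 Y4.453
G1 X6.349 Y4.968
G1 X6.382 Y5.629
M2 ; end

The solid is a regular 10-sided pyramid, base circumscribed radius ≈ 5.35 mm, apex at z ≈ 9.99 mm. Slicing at Δz = 1.997 mm — 5 equal slices spanning the solid's height, so layer i sits at z = i·h/5 — gives 4 non-empty perimeters. Each is a 10-segment closed polygon; G0 lifts to the layer z and rapids to the start vertex, then G1 traces the edges. The cross-section shrinks linearly with z (the slice at the apex is degenerate and omitted).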